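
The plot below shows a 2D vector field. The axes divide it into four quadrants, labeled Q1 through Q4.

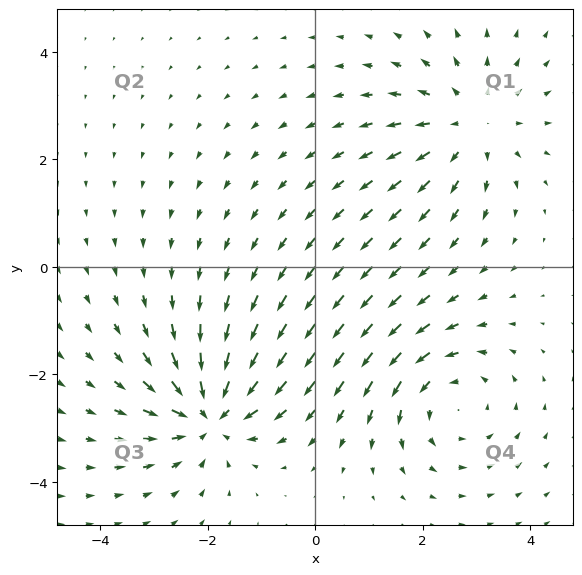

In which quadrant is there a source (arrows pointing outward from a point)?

Q1

The source sits at approximately (2.9, 2.6), which lies in quadrant Q1. The divergence there is about +3, positive as expected for a source.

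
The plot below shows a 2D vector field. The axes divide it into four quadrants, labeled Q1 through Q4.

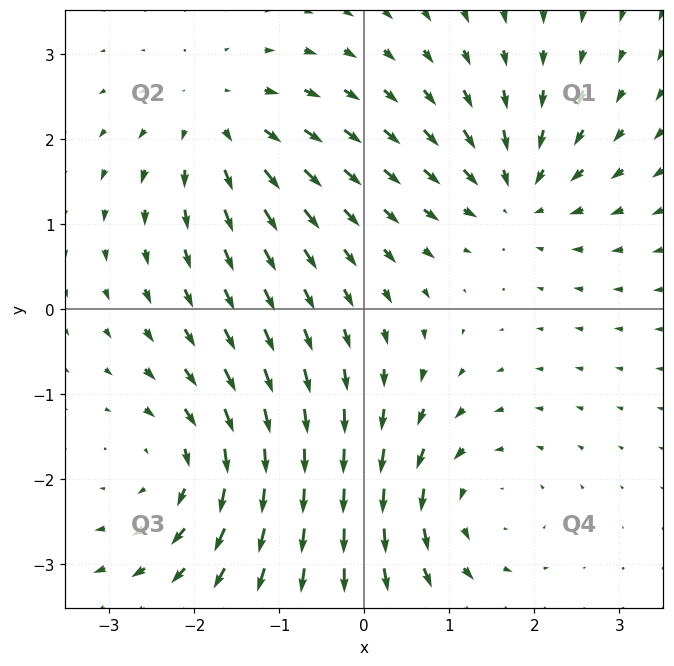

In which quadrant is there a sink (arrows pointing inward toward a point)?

Q1

The sink sits at approximately (1.8, 1.4), which lies in quadrant Q1. The divergence there is about -4, negative as expected for a sink.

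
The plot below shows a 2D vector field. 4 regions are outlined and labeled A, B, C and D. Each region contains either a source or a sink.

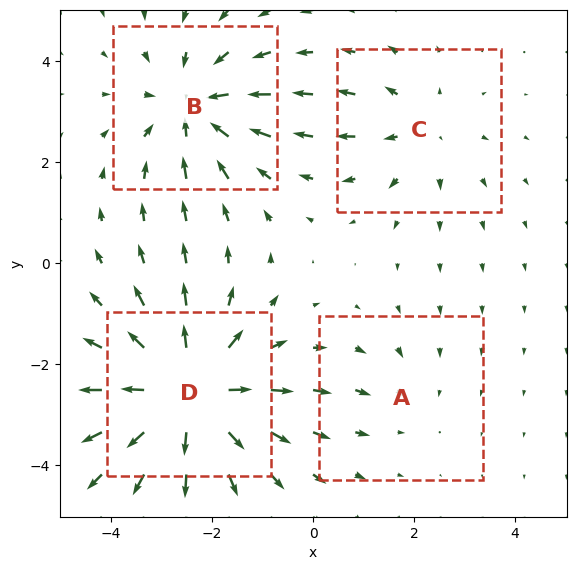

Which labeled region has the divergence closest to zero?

Divergence at each region's feature centre — A: about -2, B: about -4, C: about +3, D: about +6. Region A is closest to zero.

A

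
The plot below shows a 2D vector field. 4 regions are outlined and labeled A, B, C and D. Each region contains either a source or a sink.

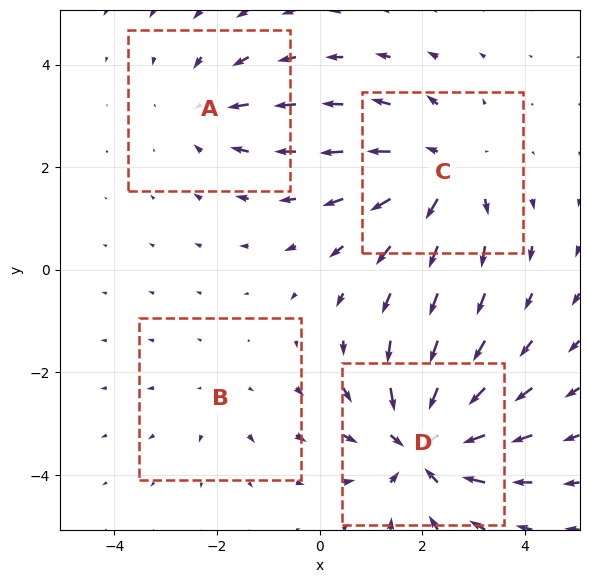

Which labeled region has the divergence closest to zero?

Divergence at each region's feature centre — A: about -3, B: about +2, C: about +5, D: about -6. Region B is closest to zero.

B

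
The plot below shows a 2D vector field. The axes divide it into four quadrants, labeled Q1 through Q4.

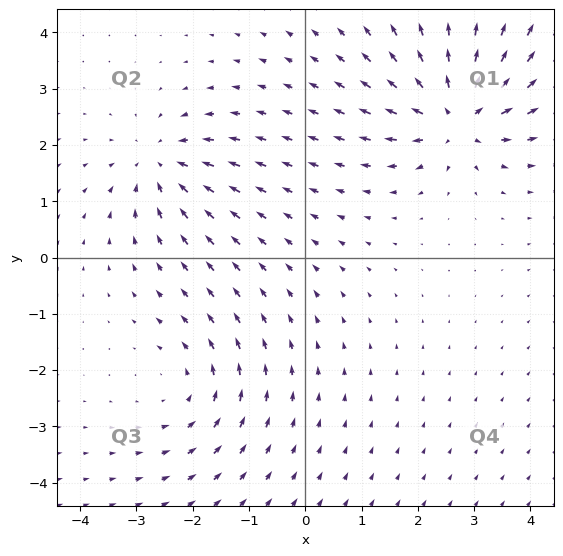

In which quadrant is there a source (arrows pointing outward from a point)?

Q1

The source sits at approximately (2.7, 2.5), which lies in quadrant Q1. The divergence there is about +6, positive as expected for a source.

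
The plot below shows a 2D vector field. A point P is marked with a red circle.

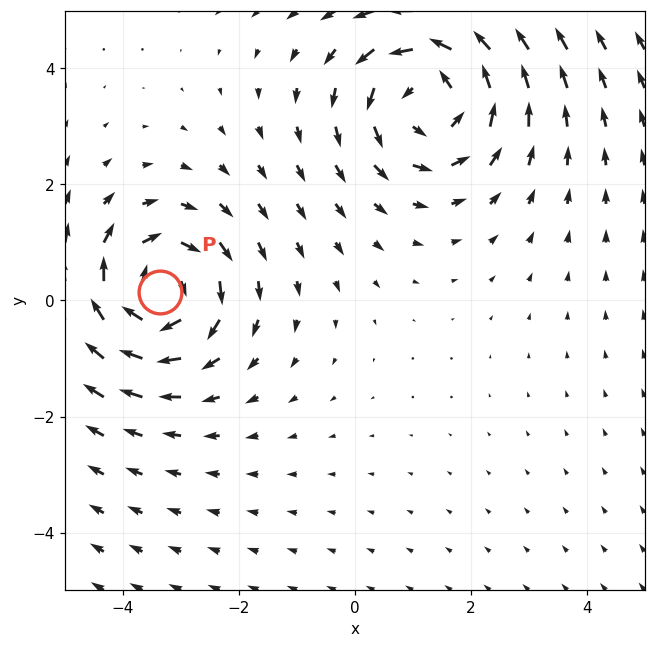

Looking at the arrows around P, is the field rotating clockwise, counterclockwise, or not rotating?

Near P at (-3.4, 0.2) the arrows circulate clockwise. The curl (z-component) there is about -4; negative curl means clockwise rotation.

clockwise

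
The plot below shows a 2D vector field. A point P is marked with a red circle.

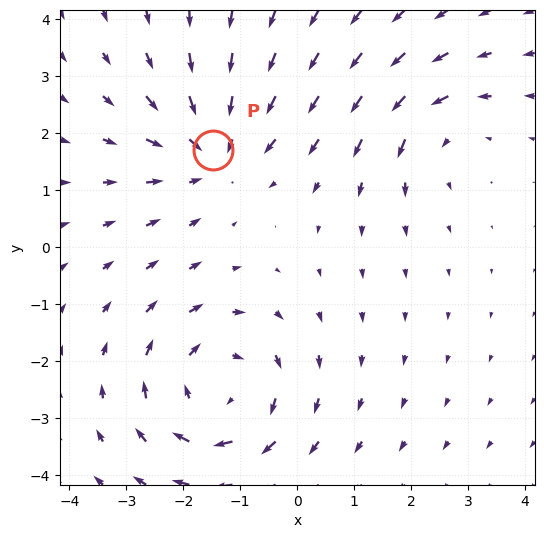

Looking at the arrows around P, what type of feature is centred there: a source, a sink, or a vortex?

sink

At P (-1.5, 1.7) the arrows converge inward. Divergence about -3, curl ≈0 — negative divergence with near-zero curl is a sink.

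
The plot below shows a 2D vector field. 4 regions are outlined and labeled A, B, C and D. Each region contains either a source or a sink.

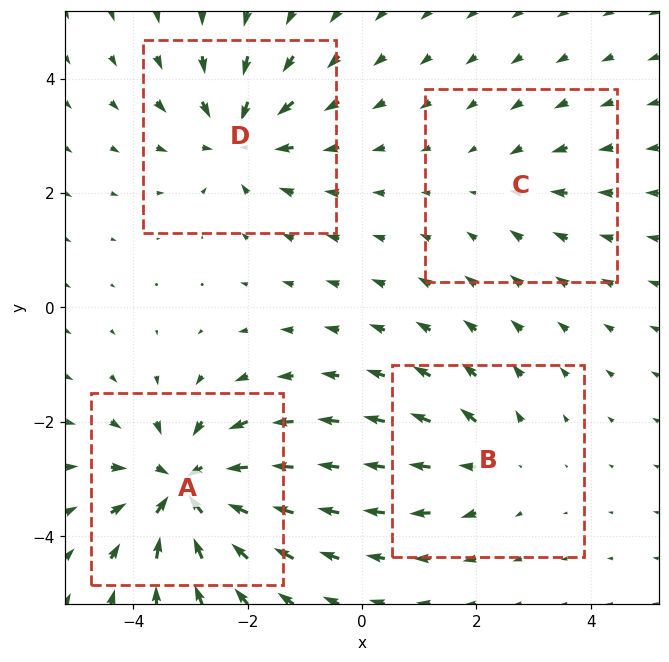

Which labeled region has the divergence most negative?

Divergence at each region's feature centre — A: about -7, B: about +3, C: about -2, D: about -5. Region A is most negative.

A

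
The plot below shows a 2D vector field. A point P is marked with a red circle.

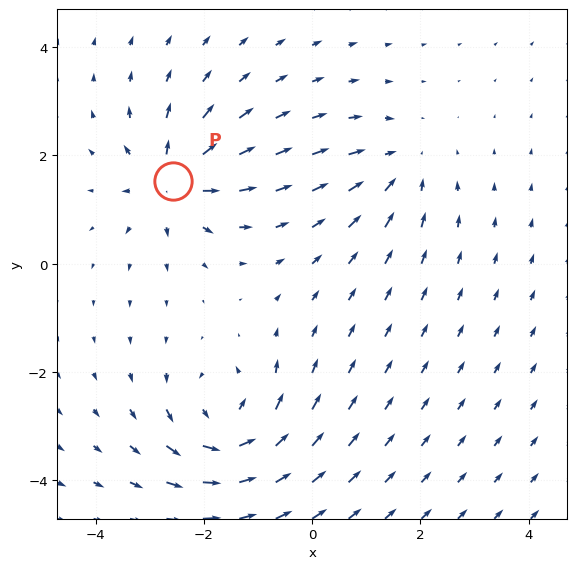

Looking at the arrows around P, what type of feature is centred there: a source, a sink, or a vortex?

source

At P (-2.6, 1.5) the arrows spread outward. Divergence about +5, curl ≈0 — positive divergence with near-zero curl is a source.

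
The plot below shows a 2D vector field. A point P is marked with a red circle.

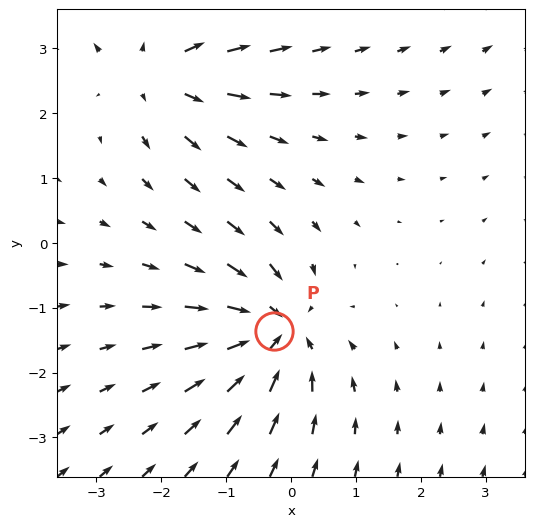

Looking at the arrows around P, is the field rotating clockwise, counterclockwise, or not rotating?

not rotating

Near P at (-0.3, -1.4) the arrows show no circulation. The curl there is ≈0.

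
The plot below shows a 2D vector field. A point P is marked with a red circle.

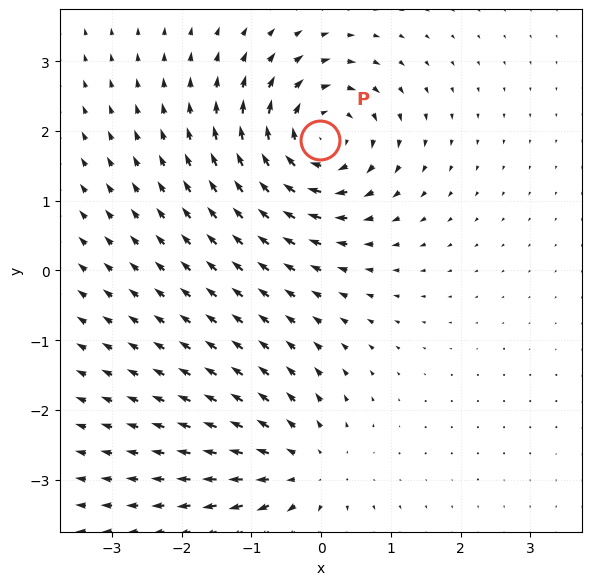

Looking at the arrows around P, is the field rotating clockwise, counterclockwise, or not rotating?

clockwise

Near P at (-0.0, 1.9) the arrows circulate clockwise. The curl (z-component) there is about -5; negative curl means clockwise rotation.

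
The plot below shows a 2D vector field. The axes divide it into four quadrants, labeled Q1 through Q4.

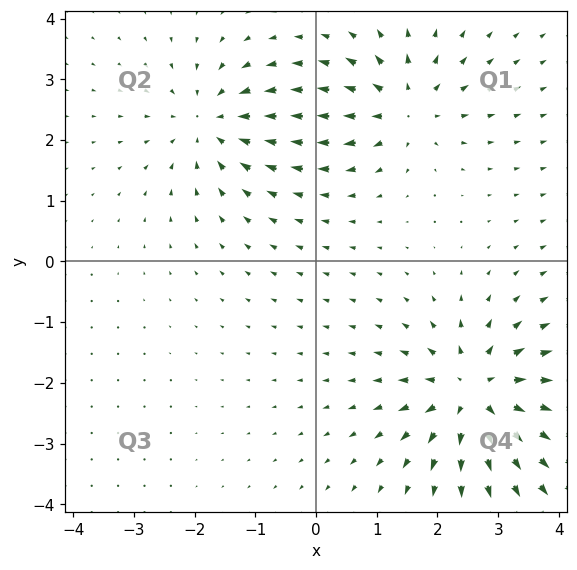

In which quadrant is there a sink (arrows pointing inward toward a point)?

Q2

The sink sits at approximately (-1.7, 2.3), which lies in quadrant Q2. The divergence there is about -4, negative as expected for a sink.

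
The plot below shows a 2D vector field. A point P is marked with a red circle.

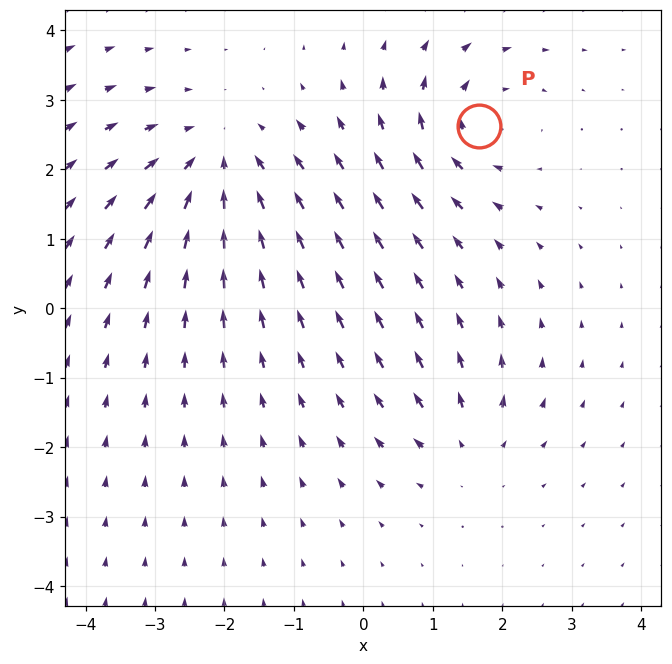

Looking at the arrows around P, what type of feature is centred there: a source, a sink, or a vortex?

At P (1.7, 2.6) the arrows circulate clockwise. Divergence ≈0, curl about -4 — near-zero divergence with nonzero curl is a vortex.

vortex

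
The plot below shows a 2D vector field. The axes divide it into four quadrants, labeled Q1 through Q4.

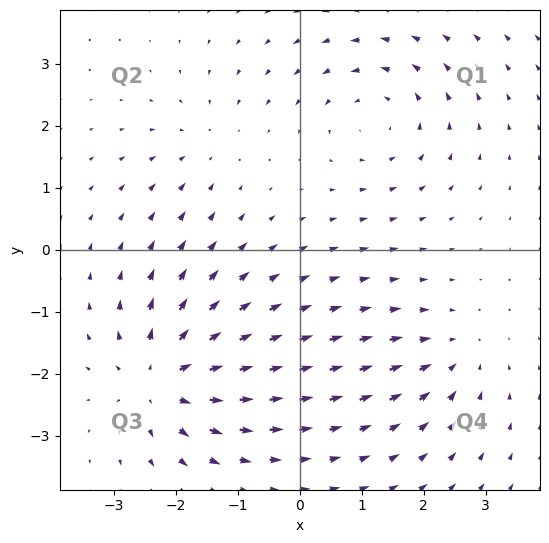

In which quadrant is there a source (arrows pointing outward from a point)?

Q3

The source sits at approximately (-2.2, -2.1), which lies in quadrant Q3. The divergence there is about +6, positive as expected for a source.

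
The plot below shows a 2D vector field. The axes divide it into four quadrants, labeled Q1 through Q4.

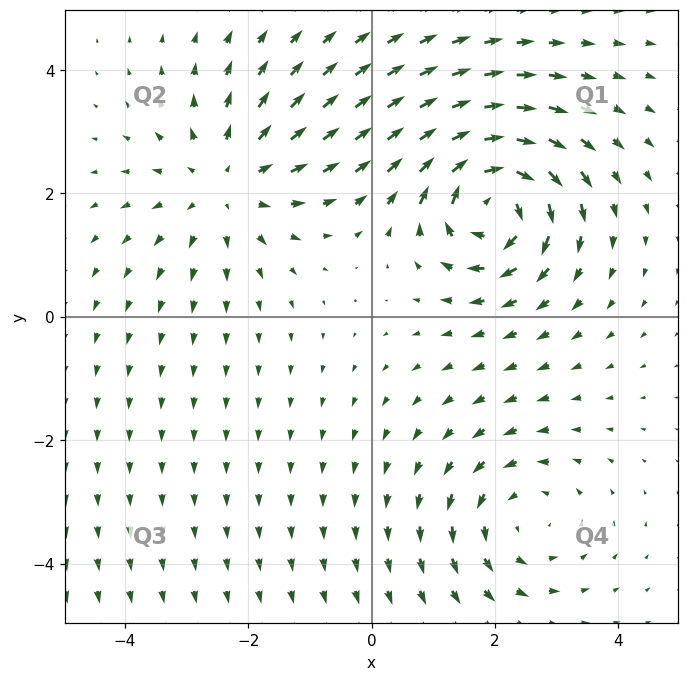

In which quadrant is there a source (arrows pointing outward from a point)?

The source sits at approximately (-2.4, 2.2), which lies in quadrant Q2. The divergence there is about +3, positive as expected for a source.

Q2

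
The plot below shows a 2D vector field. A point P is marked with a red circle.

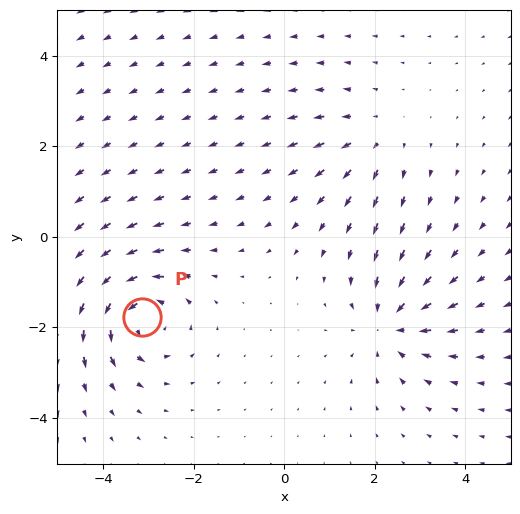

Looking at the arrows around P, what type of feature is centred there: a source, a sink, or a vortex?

vortex

At P (-3.1, -1.8) the arrows circulate counterclockwise. Divergence ≈0, curl about +6 — near-zero divergence with nonzero curl is a vortex.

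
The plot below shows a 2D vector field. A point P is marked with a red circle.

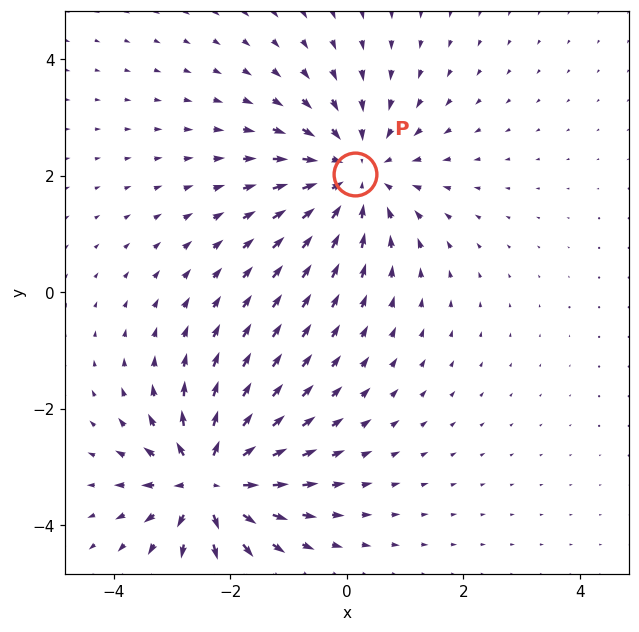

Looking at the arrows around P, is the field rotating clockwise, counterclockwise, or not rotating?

not rotating

Near P at (0.1, 2.0) the arrows show no circulation. The curl there is ≈0.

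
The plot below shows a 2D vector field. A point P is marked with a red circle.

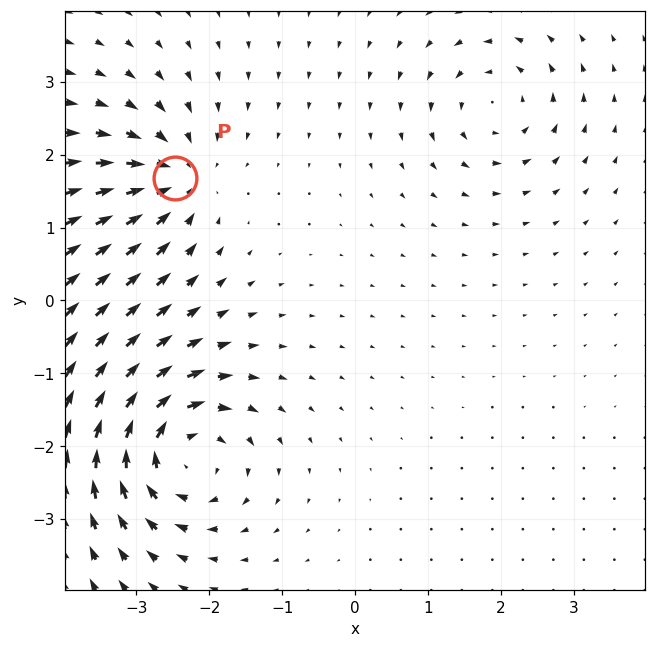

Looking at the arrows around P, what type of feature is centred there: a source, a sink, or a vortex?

At P (-2.5, 1.7) the arrows converge inward. Divergence about -5, curl ≈0 — negative divergence with near-zero curl is a sink.

sink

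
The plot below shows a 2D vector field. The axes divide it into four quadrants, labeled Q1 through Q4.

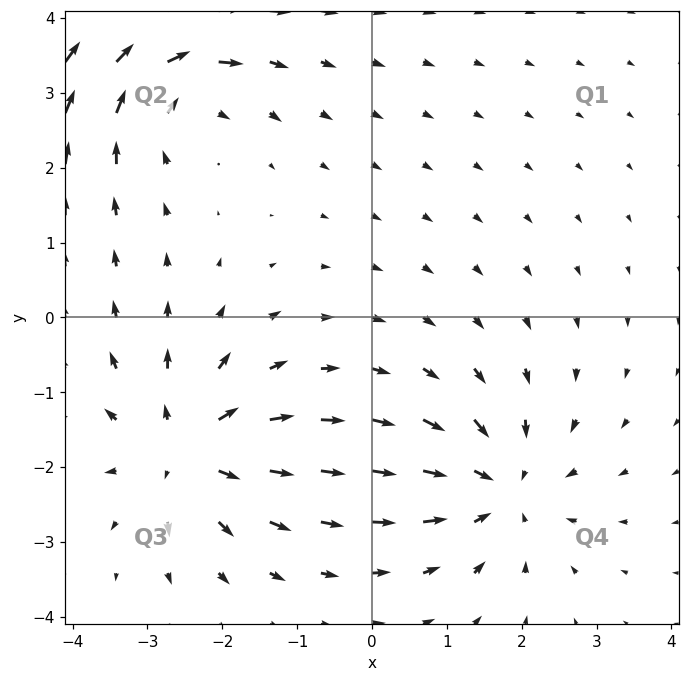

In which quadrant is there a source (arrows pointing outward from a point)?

The source sits at approximately (-2.5, -1.7), which lies in quadrant Q3. The divergence there is about +4, positive as expected for a source.

Q3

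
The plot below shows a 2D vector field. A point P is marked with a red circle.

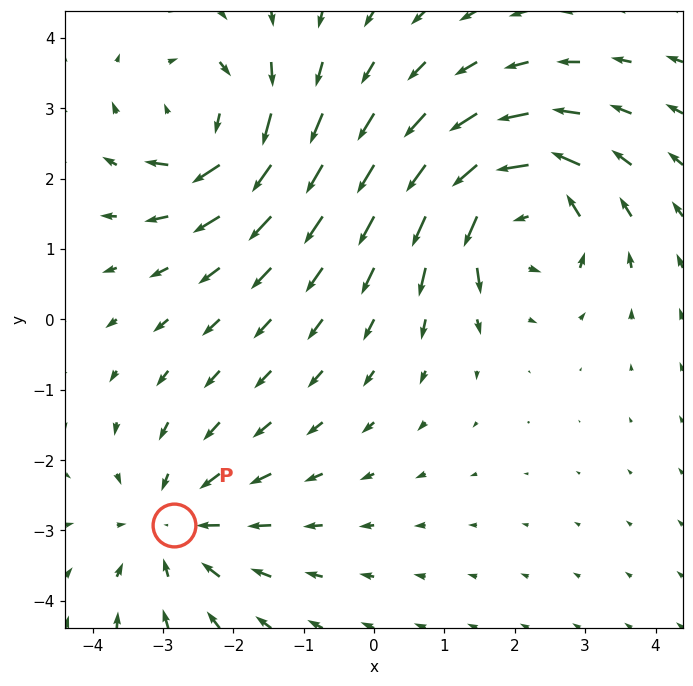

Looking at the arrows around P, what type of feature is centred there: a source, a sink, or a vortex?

sink

At P (-2.8, -2.9) the arrows converge inward. Divergence about -3, curl ≈0 — negative divergence with near-zero curl is a sink.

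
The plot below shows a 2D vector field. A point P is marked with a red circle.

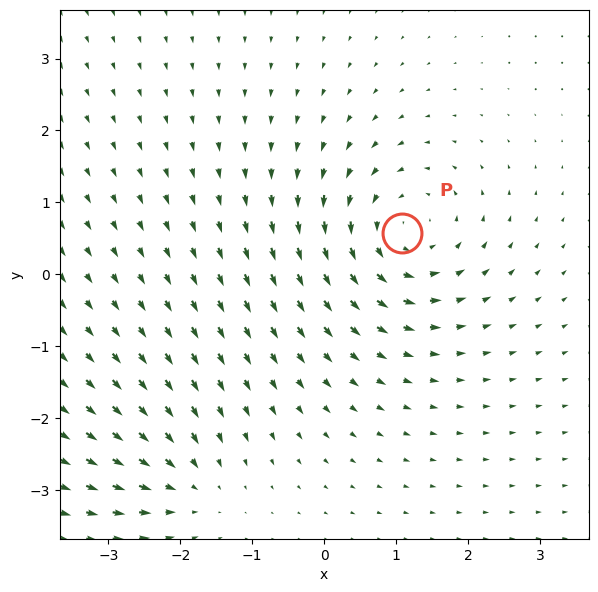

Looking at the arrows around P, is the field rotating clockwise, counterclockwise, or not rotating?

counterclockwise

Near P at (1.1, 0.6) the arrows circulate counterclockwise. The curl (z-component) there is about +5; positive curl means counterclockwise rotation.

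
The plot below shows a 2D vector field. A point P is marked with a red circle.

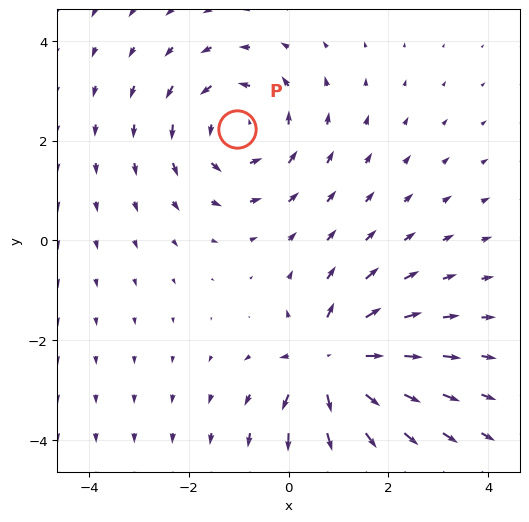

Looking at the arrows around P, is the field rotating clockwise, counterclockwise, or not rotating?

Near P at (-1.0, 2.2) the arrows circulate counterclockwise. The curl (z-component) there is about +3; positive curl means counterclockwise rotation.

counterclockwise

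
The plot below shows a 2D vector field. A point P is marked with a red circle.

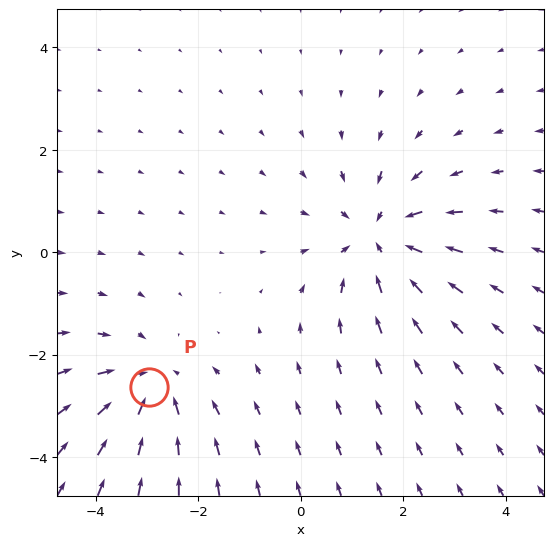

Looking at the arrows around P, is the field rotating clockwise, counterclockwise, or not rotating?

Near P at (-3.0, -2.6) the arrows show no circulation. The curl there is ≈0.

not rotating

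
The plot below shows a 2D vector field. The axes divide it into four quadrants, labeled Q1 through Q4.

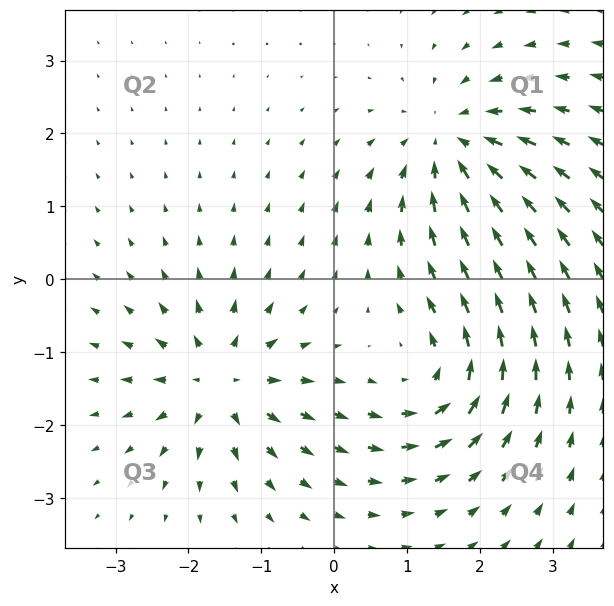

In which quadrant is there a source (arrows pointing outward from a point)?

Q3

The source sits at approximately (-1.6, -1.4), which lies in quadrant Q3. The divergence there is about +6, positive as expected for a source.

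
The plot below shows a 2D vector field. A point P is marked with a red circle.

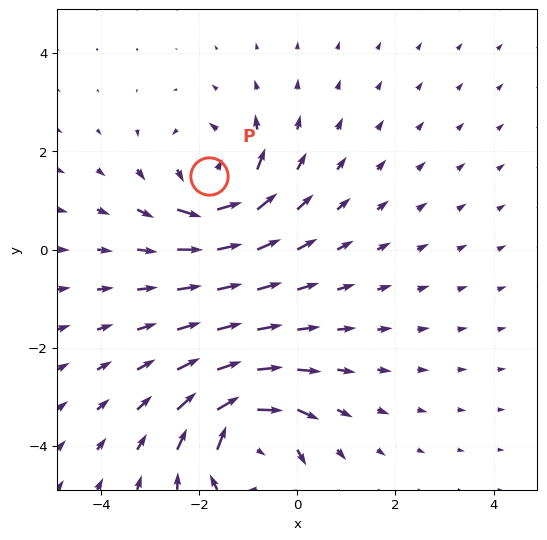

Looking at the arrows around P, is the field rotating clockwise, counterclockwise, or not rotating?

counterclockwise

Near P at (-1.8, 1.5) the arrows circulate counterclockwise. The curl (z-component) there is about +5; positive curl means counterclockwise rotation.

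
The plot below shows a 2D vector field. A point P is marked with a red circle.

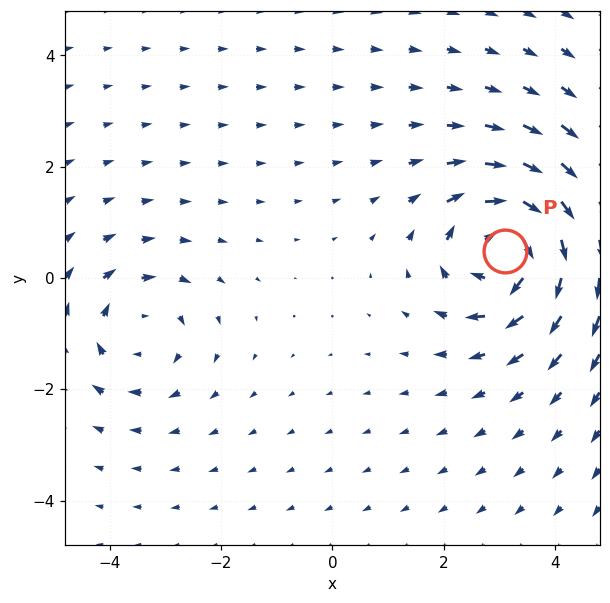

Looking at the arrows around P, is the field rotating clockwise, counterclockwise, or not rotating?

clockwise

Near P at (3.1, 0.5) the arrows circulate clockwise. The curl (z-component) there is about -5; negative curl means clockwise rotation.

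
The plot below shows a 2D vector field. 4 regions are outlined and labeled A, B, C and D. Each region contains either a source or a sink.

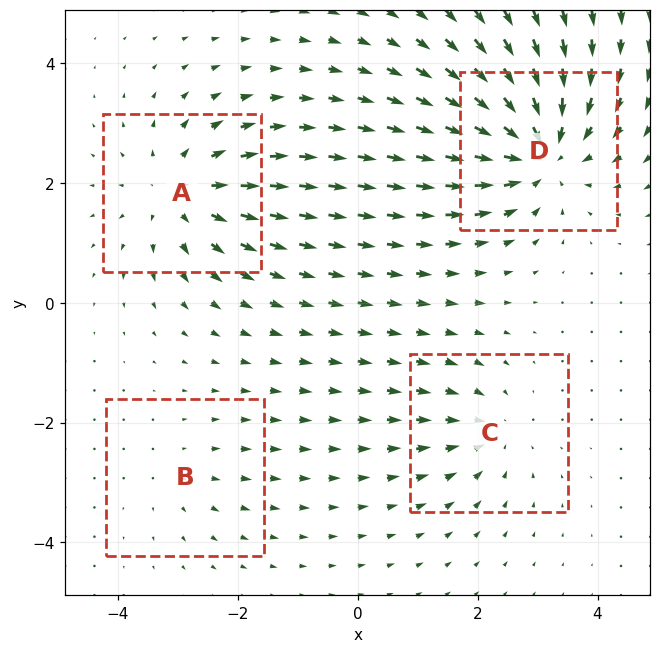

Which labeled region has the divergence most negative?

Divergence at each region's feature centre — A: about +5, B: about +2, C: about -3, D: about -7. Region D is most negative.

D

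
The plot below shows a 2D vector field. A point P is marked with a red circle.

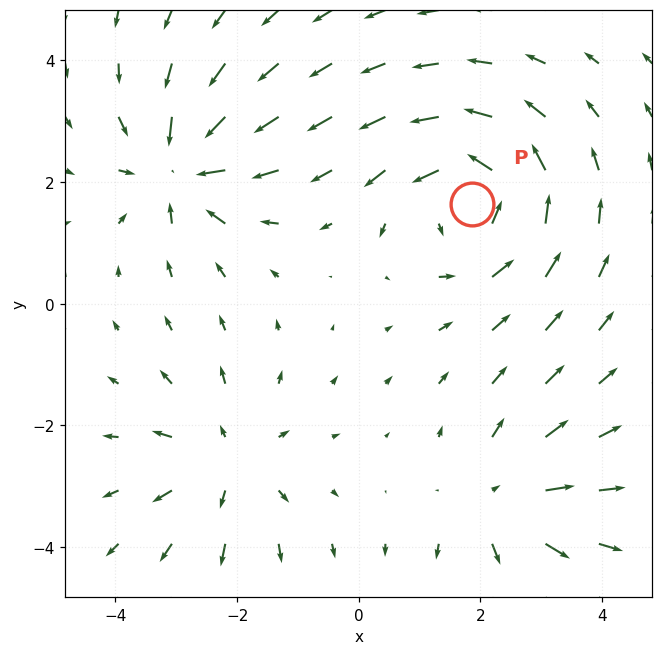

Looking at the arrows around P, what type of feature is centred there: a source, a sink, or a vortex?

At P (1.9, 1.6) the arrows circulate counterclockwise. Divergence ≈0, curl about +4 — near-zero divergence with nonzero curl is a vortex.

vortex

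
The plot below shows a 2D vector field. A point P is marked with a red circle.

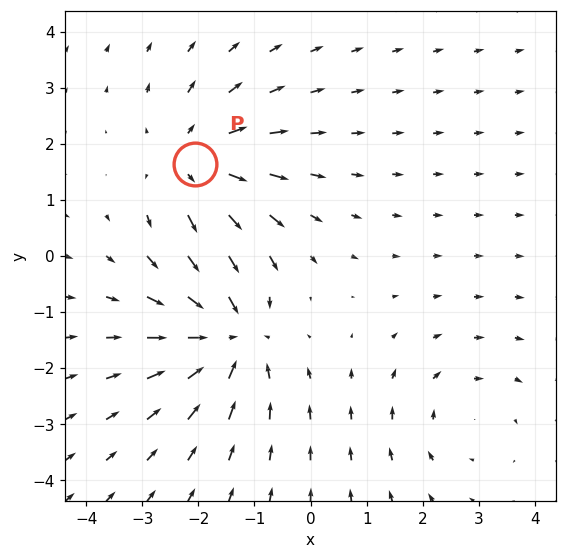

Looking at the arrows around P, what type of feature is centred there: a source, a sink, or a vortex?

source

At P (-2.1, 1.6) the arrows spread outward. Divergence about +4, curl ≈0 — positive divergence with near-zero curl is a source.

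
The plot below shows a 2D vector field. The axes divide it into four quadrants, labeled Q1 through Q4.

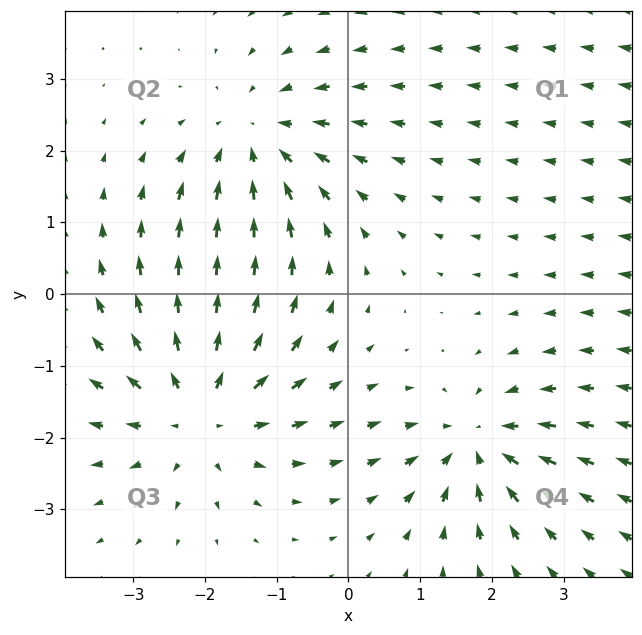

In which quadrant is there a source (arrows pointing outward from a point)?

The source sits at approximately (-2.1, -1.6), which lies in quadrant Q3. The divergence there is about +5, positive as expected for a source.

Q3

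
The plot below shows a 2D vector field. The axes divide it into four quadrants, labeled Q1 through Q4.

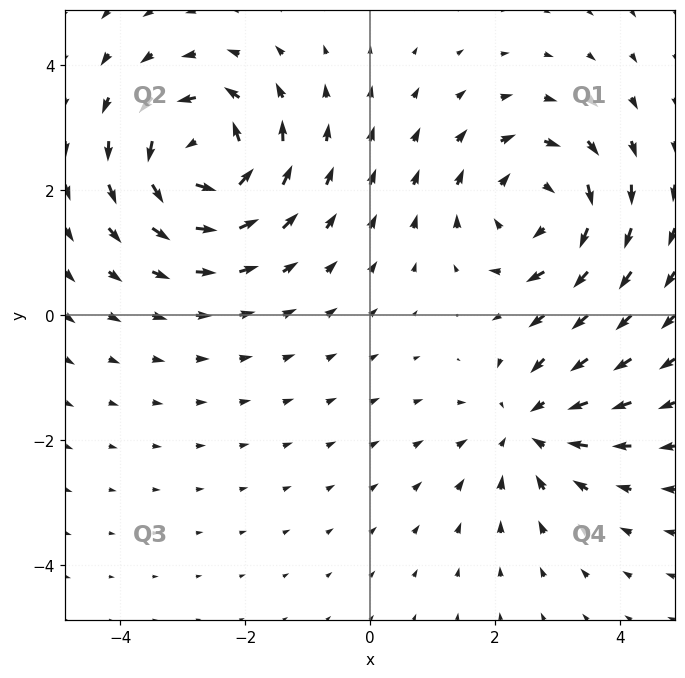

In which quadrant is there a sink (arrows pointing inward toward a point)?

The sink sits at approximately (2.5, -1.8), which lies in quadrant Q4. The divergence there is about -4, negative as expected for a sink.

Q4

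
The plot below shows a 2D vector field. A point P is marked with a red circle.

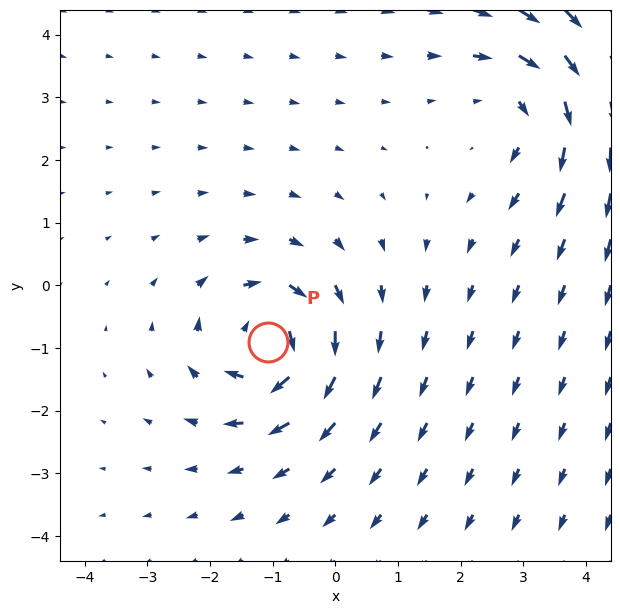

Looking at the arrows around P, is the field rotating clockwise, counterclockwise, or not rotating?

Near P at (-1.1, -0.9) the arrows circulate clockwise. The curl (z-component) there is about -7; negative curl means clockwise rotation.

clockwise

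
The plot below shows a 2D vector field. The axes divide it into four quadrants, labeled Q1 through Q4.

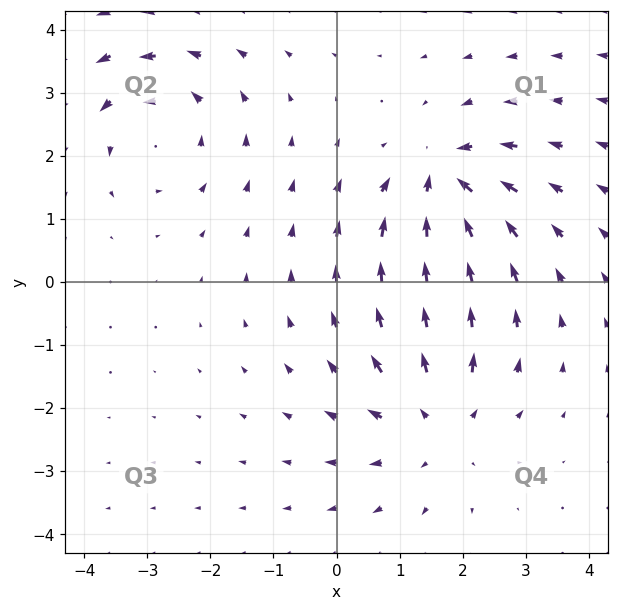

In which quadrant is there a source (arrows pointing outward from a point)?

Q4

The source sits at approximately (1.6, -2.2), which lies in quadrant Q4. The divergence there is about +4, positive as expected for a source.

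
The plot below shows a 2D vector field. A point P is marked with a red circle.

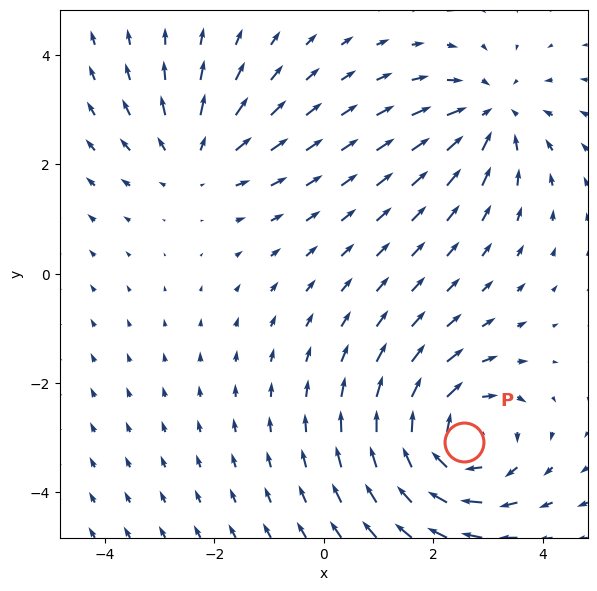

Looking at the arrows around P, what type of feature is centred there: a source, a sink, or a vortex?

At P (2.6, -3.1) the arrows circulate clockwise. Divergence ≈0, curl about -5 — near-zero divergence with nonzero curl is a vortex.

vortex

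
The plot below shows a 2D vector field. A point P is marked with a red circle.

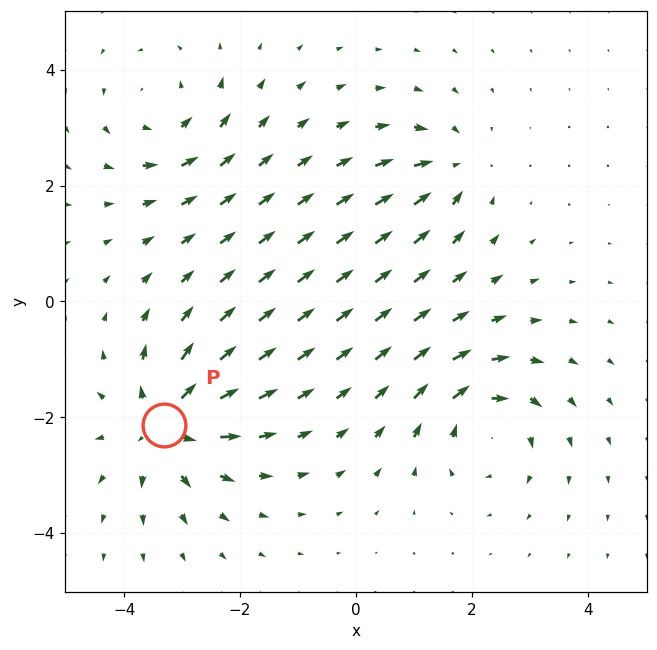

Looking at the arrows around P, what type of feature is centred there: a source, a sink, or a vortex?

At P (-3.3, -2.1) the arrows spread outward. Divergence about +6, curl ≈0 — positive divergence with near-zero curl is a source.

source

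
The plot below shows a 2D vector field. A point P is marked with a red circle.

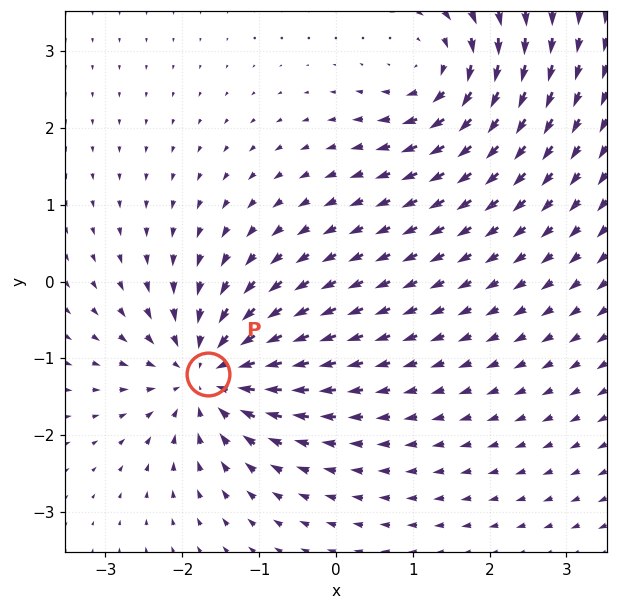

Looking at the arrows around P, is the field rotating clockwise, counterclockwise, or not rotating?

not rotating

Near P at (-1.7, -1.2) the arrows show no circulation. The curl there is ≈0.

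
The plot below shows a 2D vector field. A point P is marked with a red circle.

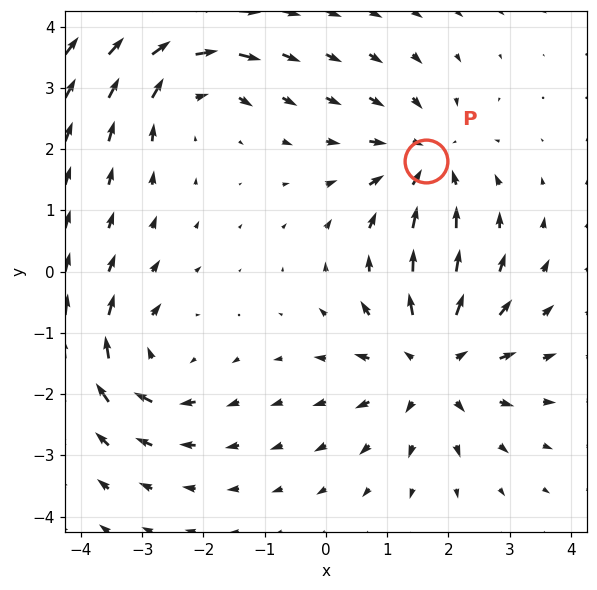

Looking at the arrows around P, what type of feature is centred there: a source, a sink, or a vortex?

At P (1.6, 1.8) the arrows converge inward. Divergence about -4, curl ≈0 — negative divergence with near-zero curl is a sink.

sink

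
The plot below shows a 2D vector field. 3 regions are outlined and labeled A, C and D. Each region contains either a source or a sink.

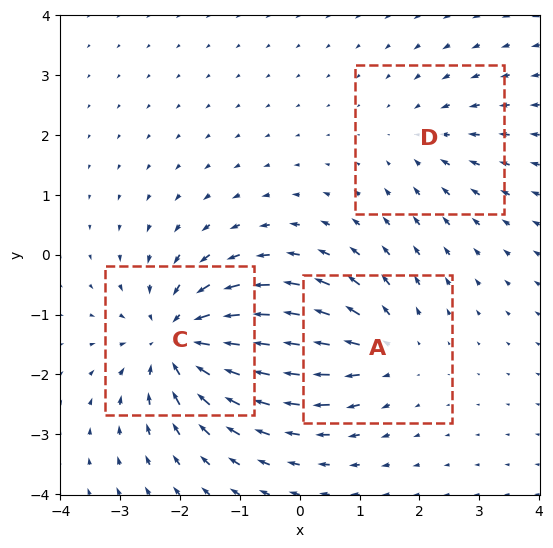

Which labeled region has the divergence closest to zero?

Divergence at each region's feature centre — A: about +3, C: about -5, D: about -2. Region D is closest to zero.

D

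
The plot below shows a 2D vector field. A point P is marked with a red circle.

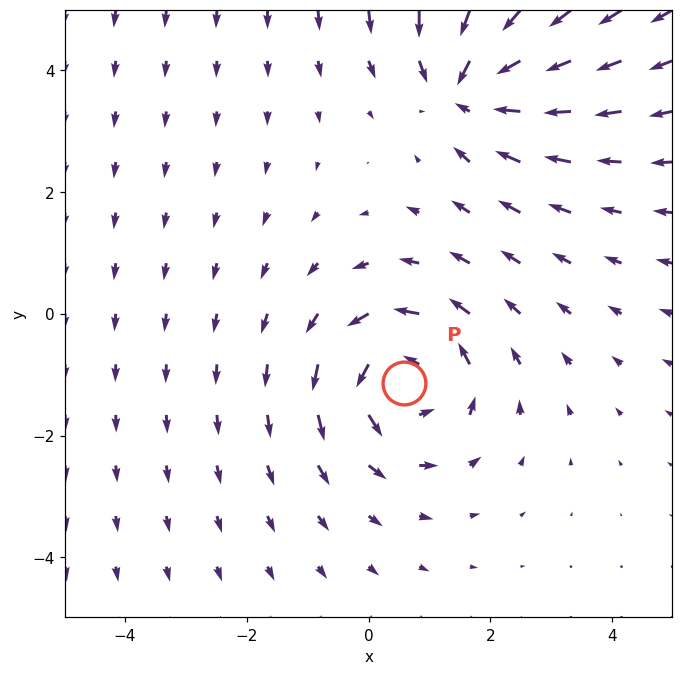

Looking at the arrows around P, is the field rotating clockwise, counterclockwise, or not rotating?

Near P at (0.6, -1.1) the arrows circulate counterclockwise. The curl (z-component) there is about +5; positive curl means counterclockwise rotation.

counterclockwise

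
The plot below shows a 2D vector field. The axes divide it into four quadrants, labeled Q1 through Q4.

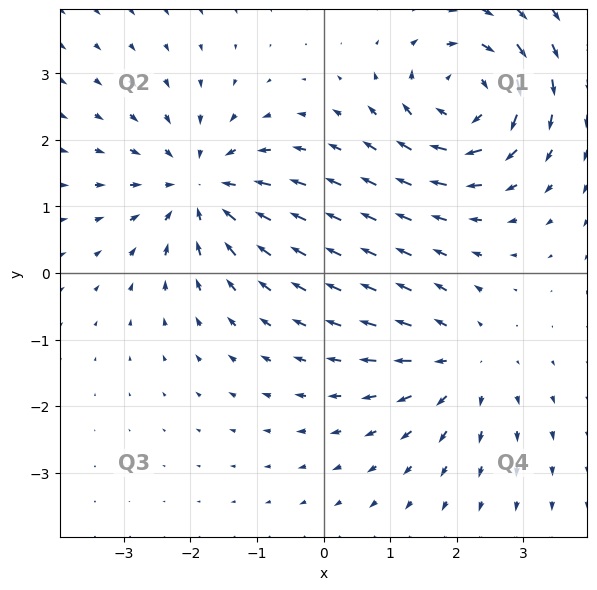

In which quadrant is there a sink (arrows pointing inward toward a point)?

Q2

The sink sits at approximately (-1.8, 1.3), which lies in quadrant Q2. The divergence there is about -5, negative as expected for a sink.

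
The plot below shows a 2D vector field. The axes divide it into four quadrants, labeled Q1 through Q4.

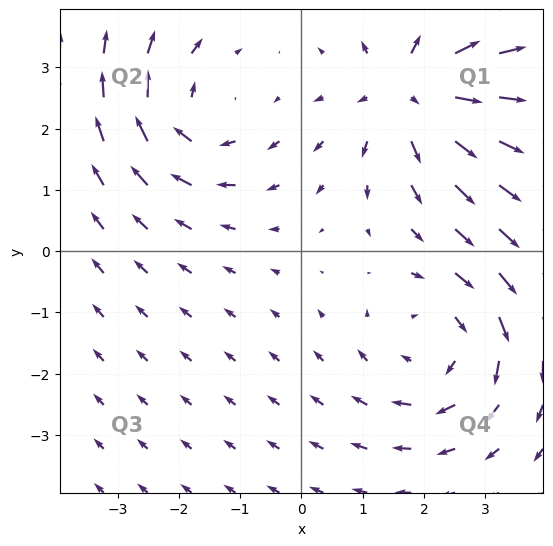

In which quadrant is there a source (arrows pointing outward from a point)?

The source sits at approximately (1.9, 2.7), which lies in quadrant Q1. The divergence there is about +4, positive as expected for a source.

Q1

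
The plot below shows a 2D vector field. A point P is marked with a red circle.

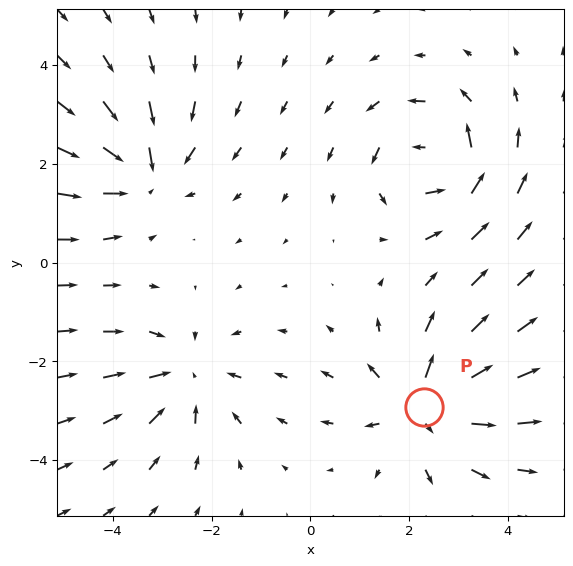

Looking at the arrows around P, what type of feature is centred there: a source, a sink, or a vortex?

At P (2.3, -2.9) the arrows spread outward. Divergence about +5, curl ≈0 — positive divergence with near-zero curl is a source.

source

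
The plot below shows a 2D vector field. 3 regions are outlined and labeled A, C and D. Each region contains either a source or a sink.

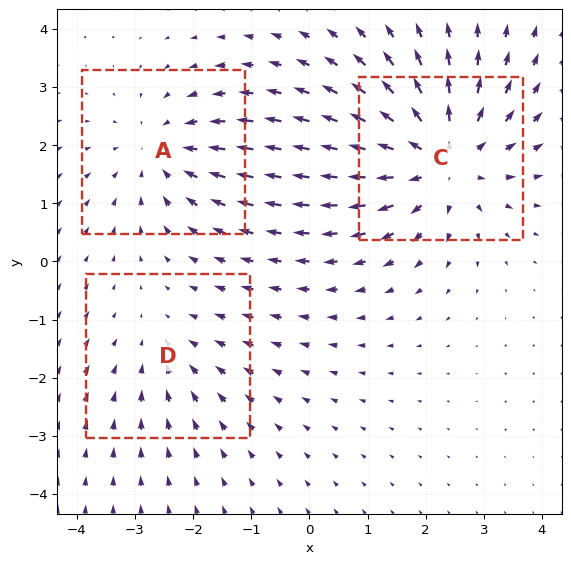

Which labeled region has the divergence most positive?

Divergence at each region's feature centre — A: about -3, C: about +4, D: about -2. Region C is most positive.

C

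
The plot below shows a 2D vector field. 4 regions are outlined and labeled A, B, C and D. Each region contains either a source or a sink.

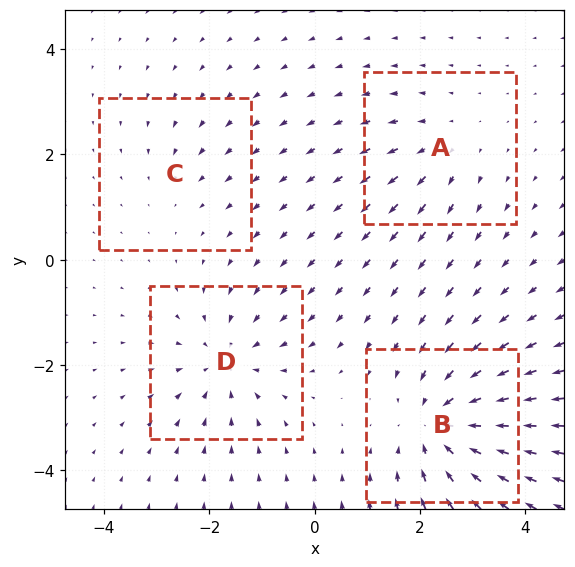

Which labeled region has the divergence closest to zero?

Divergence at each region's feature centre — A: about +3, B: about -6, C: about -2, D: about -5. Region C is closest to zero.

C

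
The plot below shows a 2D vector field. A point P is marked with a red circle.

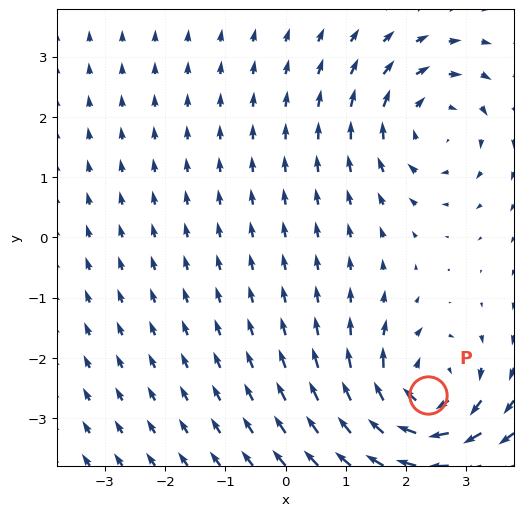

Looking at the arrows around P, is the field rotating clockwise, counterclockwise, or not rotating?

Near P at (2.4, -2.6) the arrows circulate clockwise. The curl (z-component) there is about -6; negative curl means clockwise rotation.

clockwise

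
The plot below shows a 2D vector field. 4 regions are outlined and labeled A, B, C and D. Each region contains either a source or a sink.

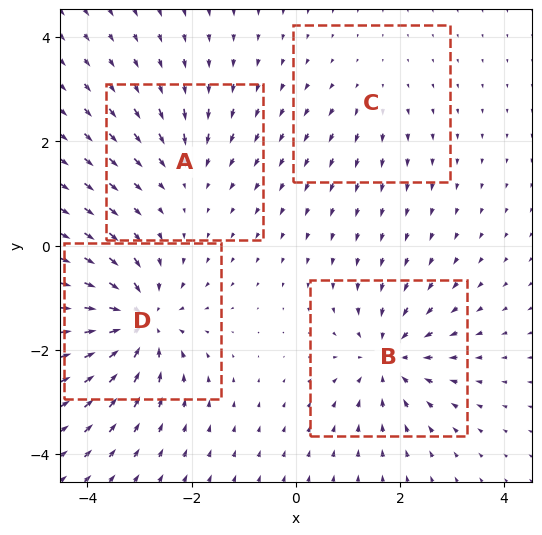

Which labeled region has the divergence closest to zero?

C

Divergence at each region's feature centre — A: about -4, B: about -6, C: about +2, D: about -8. Region C is closest to zero.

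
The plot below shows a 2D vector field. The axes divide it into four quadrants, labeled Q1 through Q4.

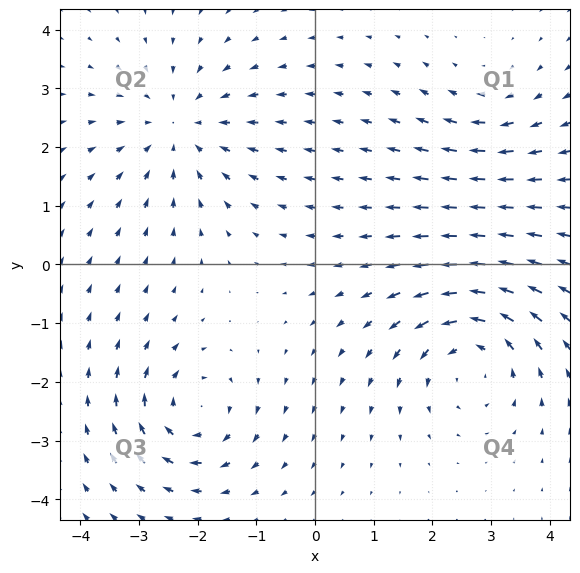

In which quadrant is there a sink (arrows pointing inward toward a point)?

The sink sits at approximately (-2.3, 2.3), which lies in quadrant Q2. The divergence there is about -3, negative as expected for a sink.

Q2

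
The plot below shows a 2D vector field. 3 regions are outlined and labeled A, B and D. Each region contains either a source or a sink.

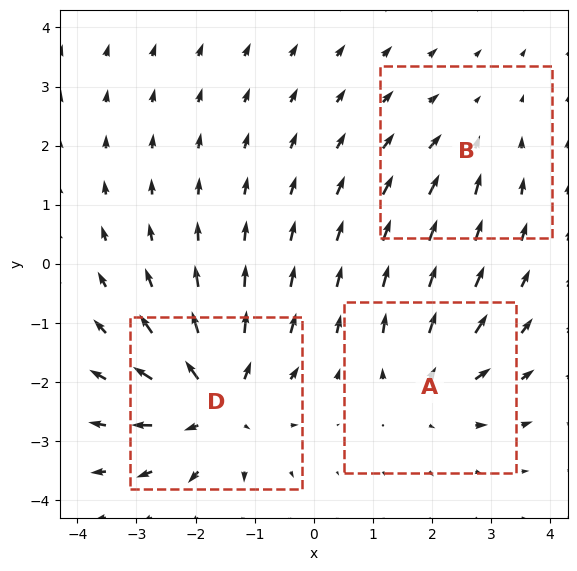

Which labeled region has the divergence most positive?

Divergence at each region's feature centre — A: about +3, B: about -2, D: about +5. Region D is most positive.

D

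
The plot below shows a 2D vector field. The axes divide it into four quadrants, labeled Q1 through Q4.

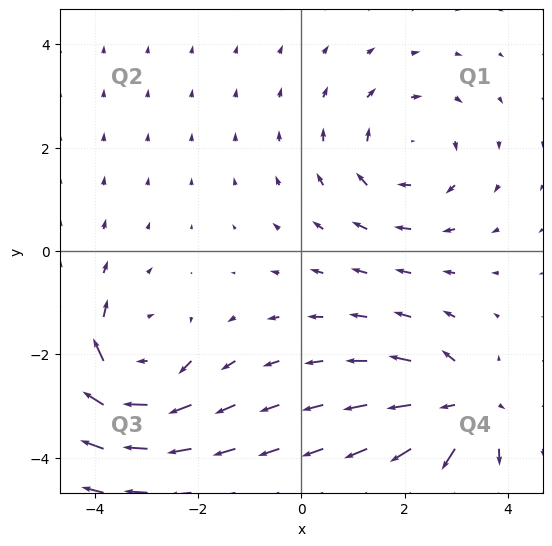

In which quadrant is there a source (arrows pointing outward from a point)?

The source sits at approximately (3.1, -3.0), which lies in quadrant Q4. The divergence there is about +5, positive as expected for a source.

Q4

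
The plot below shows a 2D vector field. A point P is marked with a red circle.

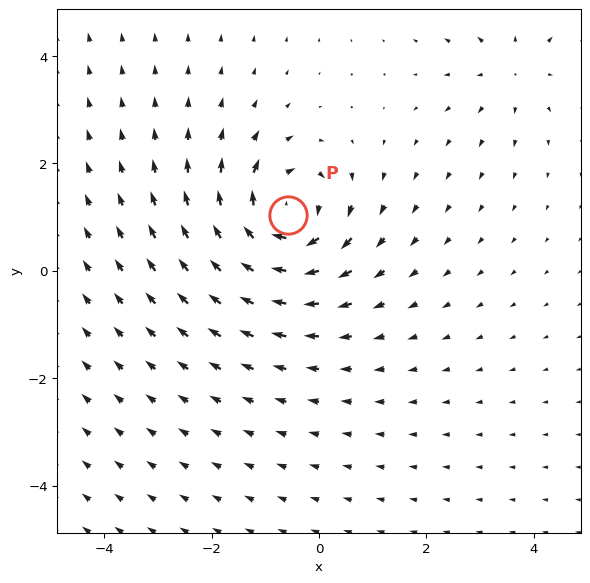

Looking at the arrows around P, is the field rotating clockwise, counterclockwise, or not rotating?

Near P at (-0.6, 1.0) the arrows circulate clockwise. The curl (z-component) there is about -6; negative curl means clockwise rotation.

clockwise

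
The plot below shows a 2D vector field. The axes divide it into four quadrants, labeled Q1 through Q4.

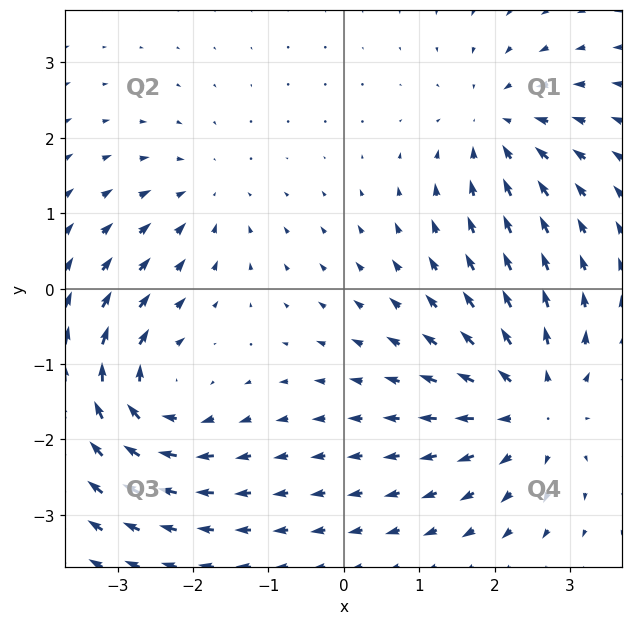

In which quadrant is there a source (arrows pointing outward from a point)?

Q4

The source sits at approximately (2.5, -1.5), which lies in quadrant Q4. The divergence there is about +5, positive as expected for a source.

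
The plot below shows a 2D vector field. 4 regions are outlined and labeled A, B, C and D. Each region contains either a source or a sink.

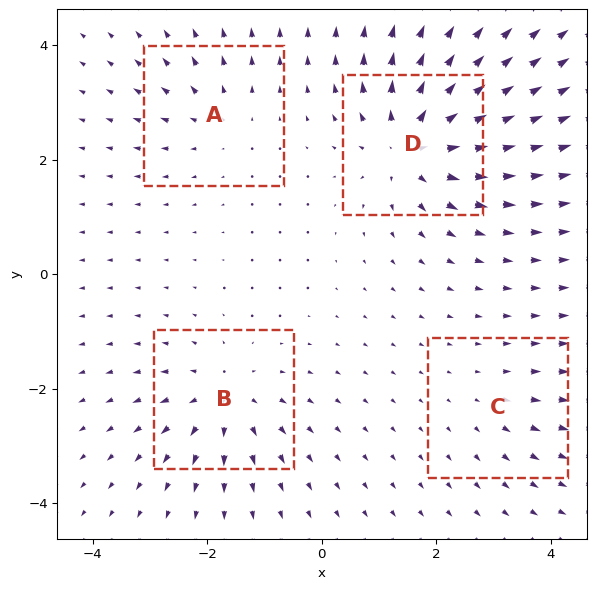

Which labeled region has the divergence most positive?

Divergence at each region's feature centre — A: about +3, B: about +5, C: about +2, D: about +8. Region D is most positive.

D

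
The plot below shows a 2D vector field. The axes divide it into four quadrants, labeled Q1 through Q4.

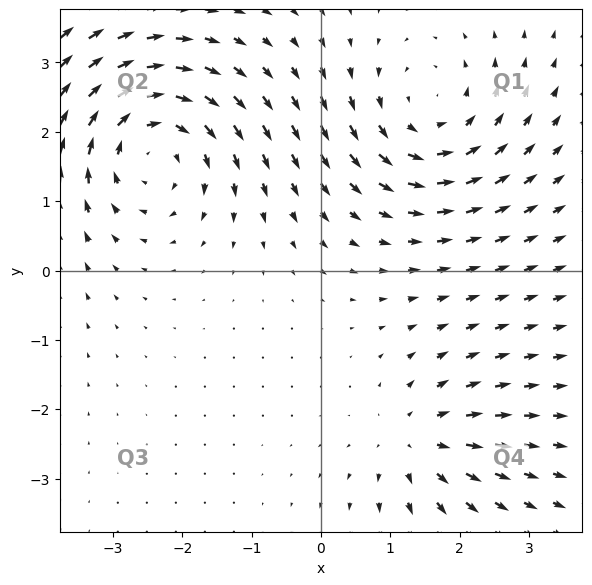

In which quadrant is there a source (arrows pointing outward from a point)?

The source sits at approximately (1.4, -2.5), which lies in quadrant Q4. The divergence there is about +3, positive as expected for a source.

Q4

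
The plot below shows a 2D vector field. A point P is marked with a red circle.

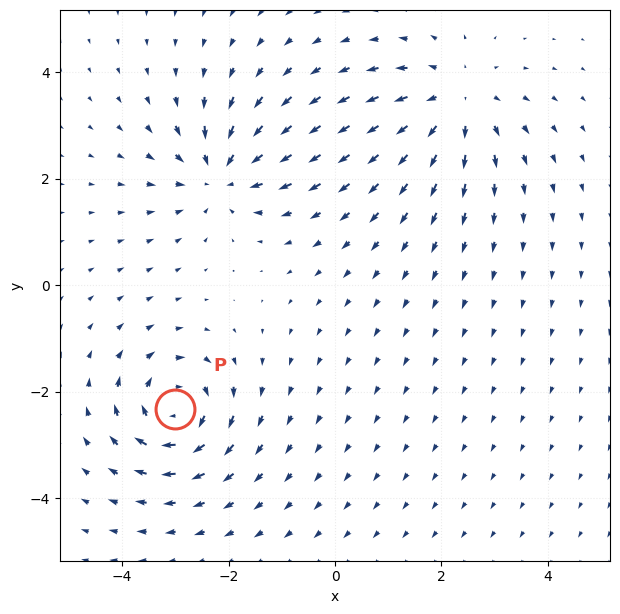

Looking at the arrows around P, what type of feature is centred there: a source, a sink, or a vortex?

At P (-3.0, -2.3) the arrows circulate clockwise. Divergence ≈0, curl about -6 — near-zero divergence with nonzero curl is a vortex.

vortex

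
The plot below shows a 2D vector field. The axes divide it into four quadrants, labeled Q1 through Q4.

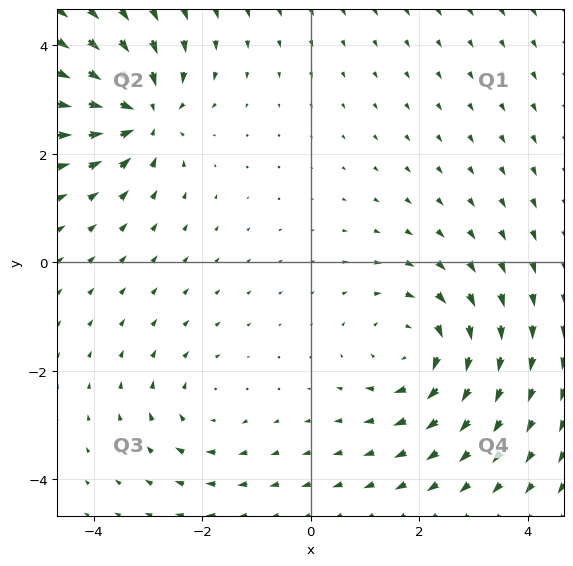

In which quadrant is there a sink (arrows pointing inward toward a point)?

Q2

The sink sits at approximately (-3.1, 2.7), which lies in quadrant Q2. The divergence there is about -6, negative as expected for a sink.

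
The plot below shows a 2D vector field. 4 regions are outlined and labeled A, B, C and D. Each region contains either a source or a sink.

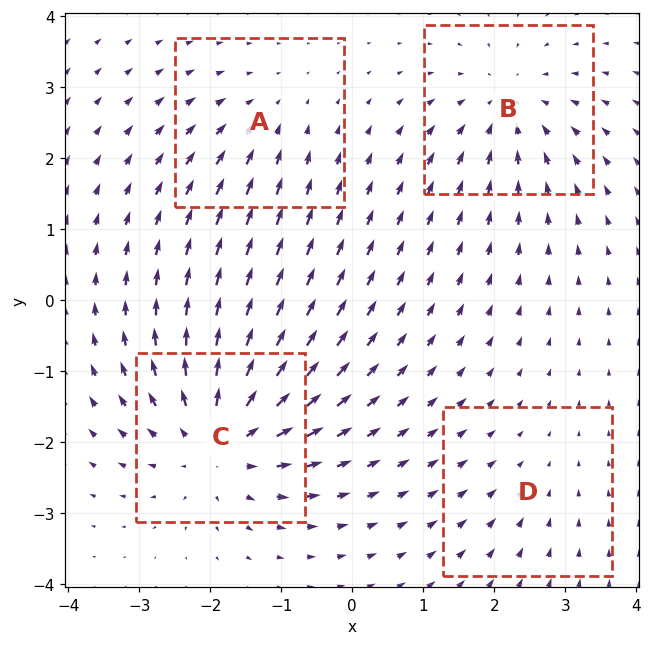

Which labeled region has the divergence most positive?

C

Divergence at each region's feature centre — A: about -3, B: about -5, C: about +7, D: about -2. Region C is most positive.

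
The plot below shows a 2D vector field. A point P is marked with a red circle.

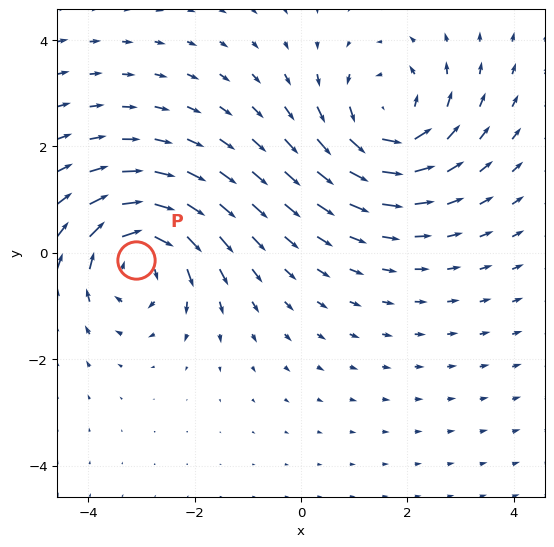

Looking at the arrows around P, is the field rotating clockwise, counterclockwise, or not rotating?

clockwise

Near P at (-3.1, -0.1) the arrows circulate clockwise. The curl (z-component) there is about -5; negative curl means clockwise rotation.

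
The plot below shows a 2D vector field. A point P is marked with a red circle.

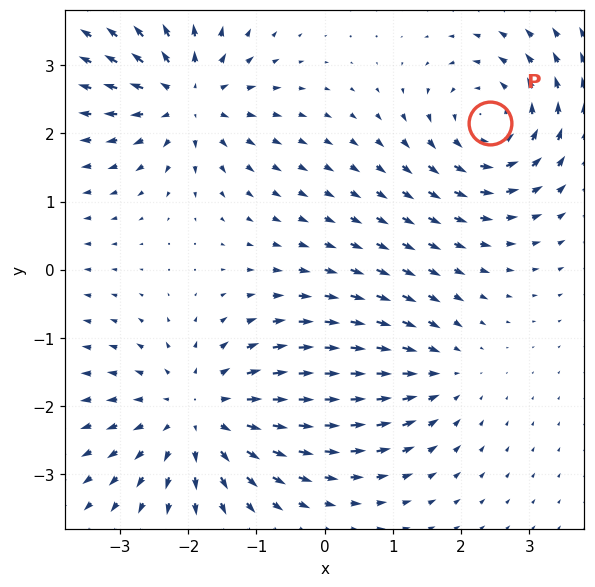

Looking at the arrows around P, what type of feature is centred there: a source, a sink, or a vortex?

At P (2.4, 2.1) the arrows circulate counterclockwise. Divergence ≈0, curl about +5 — near-zero divergence with nonzero curl is a vortex.

vortex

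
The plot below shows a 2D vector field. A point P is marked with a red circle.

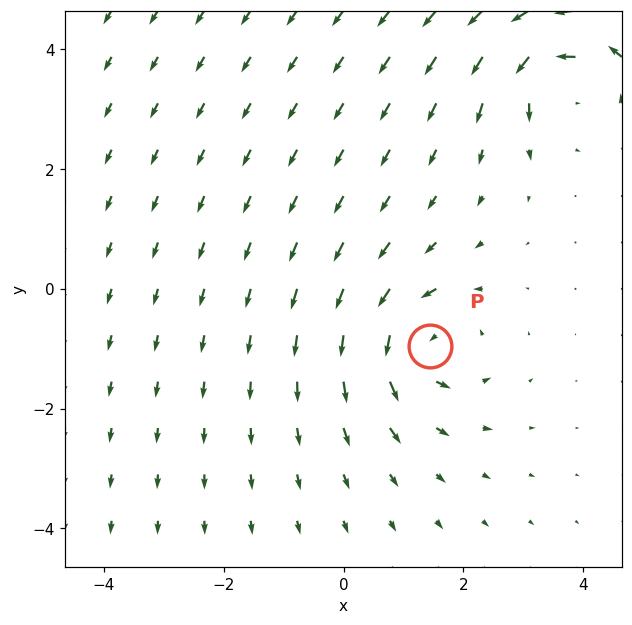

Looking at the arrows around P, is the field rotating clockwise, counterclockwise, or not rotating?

counterclockwise

Near P at (1.4, -1.0) the arrows circulate counterclockwise. The curl (z-component) there is about +5; positive curl means counterclockwise rotation.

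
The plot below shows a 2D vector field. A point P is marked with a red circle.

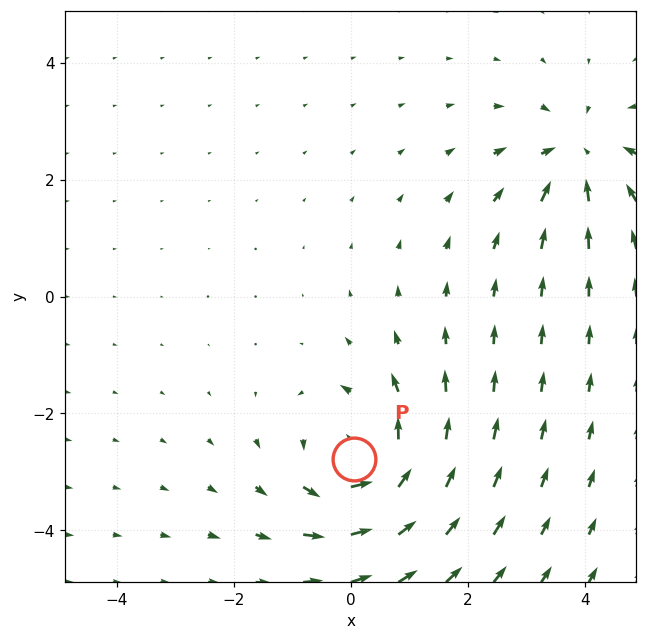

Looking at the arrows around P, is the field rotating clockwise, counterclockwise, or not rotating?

Near P at (0.1, -2.8) the arrows circulate counterclockwise. The curl (z-component) there is about +4; positive curl means counterclockwise rotation.

counterclockwise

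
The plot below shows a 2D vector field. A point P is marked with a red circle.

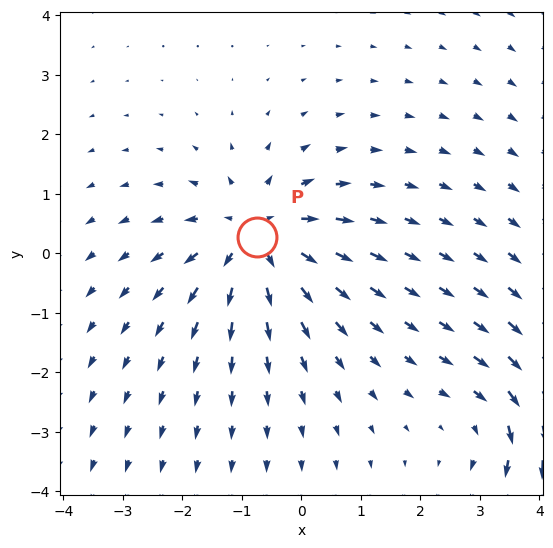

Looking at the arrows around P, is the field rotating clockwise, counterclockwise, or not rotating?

Near P at (-0.8, 0.3) the arrows show no circulation. The curl there is ≈0.

not rotating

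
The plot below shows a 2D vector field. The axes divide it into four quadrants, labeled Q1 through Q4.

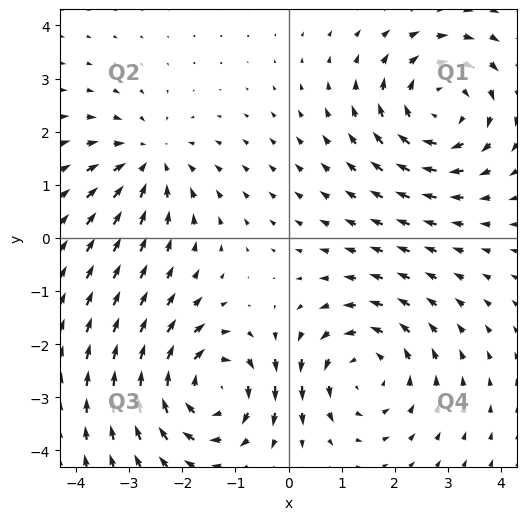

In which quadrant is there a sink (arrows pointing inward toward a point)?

The sink sits at approximately (-2.6, 1.4), which lies in quadrant Q2. The divergence there is about -3, negative as expected for a sink.

Q2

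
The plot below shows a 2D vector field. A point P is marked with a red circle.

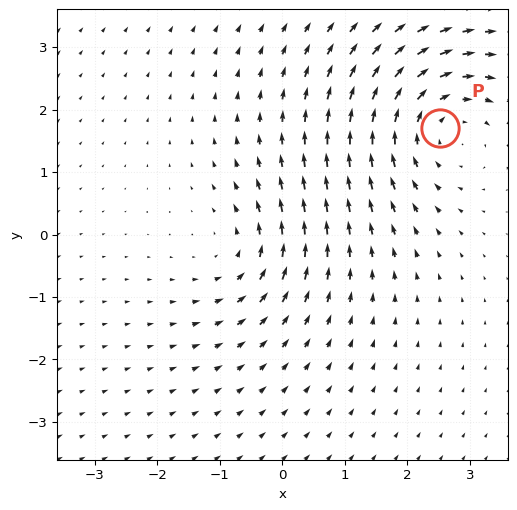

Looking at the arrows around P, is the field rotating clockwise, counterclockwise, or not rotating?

clockwise

Near P at (2.5, 1.7) the arrows circulate clockwise. The curl (z-component) there is about -4; negative curl means clockwise rotation.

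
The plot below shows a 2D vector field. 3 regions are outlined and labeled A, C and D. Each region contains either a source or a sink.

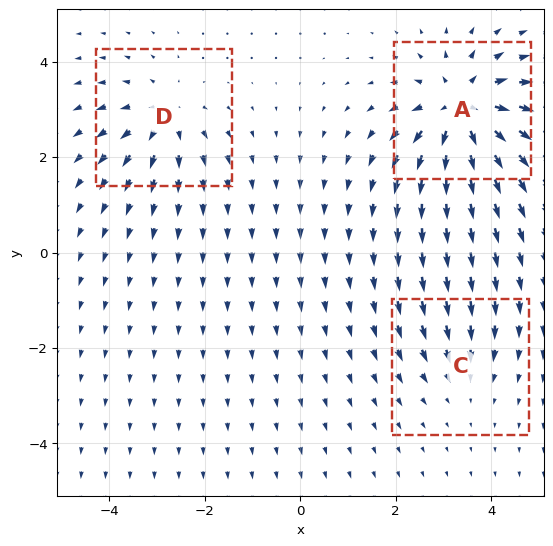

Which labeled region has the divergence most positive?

A

Divergence at each region's feature centre — A: about +6, C: about -2, D: about +4. Region A is most positive.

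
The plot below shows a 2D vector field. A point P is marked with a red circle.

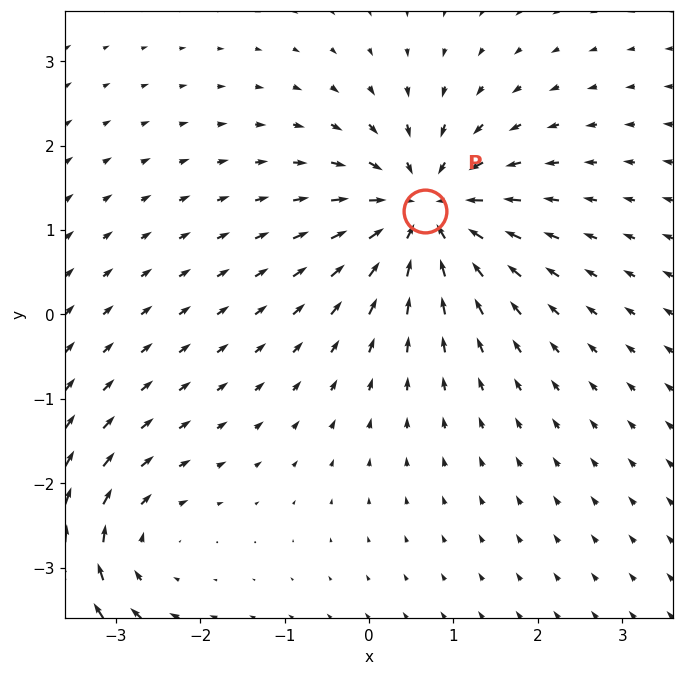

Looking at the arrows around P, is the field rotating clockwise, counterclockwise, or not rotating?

not rotating

Near P at (0.7, 1.2) the arrows show no circulation. The curl there is ≈0.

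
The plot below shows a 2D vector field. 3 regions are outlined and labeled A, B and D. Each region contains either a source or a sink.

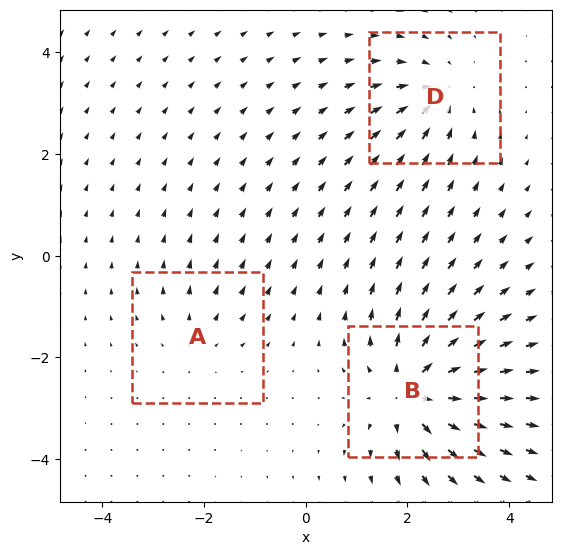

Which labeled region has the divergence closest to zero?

A

Divergence at each region's feature centre — A: about +2, B: about +5, D: about -3. Region A is closest to zero.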